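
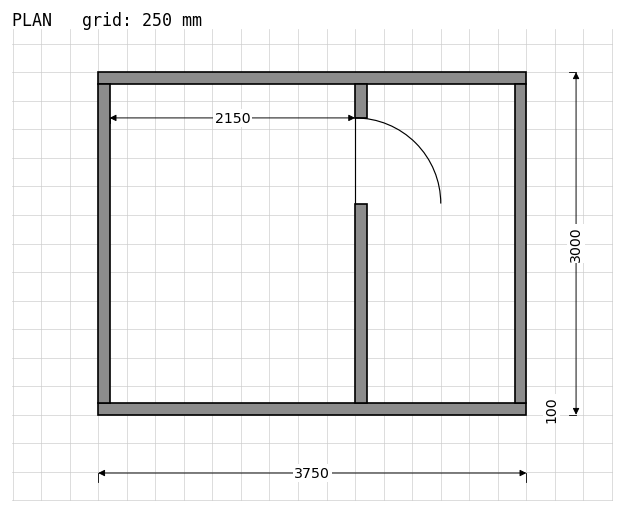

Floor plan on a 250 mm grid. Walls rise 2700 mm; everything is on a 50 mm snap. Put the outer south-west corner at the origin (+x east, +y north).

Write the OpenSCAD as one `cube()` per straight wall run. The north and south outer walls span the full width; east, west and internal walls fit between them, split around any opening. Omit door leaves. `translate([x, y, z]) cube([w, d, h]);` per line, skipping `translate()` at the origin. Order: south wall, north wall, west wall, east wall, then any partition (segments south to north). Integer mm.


cube([3750, 100, 2700]);
translate([0, 2900, 0]) cube([3750, 100, 2700]);
translate([0, 100, 0]) cube([100, 2800, 2700]);
translate([3650, 100, 0]) cube([100, 2800, 2700]);
translate([2250, 100, 0]) cube([100, 1750, 2700]);
translate([2250, 2600, 0]) cube([100, 300, 2700]);


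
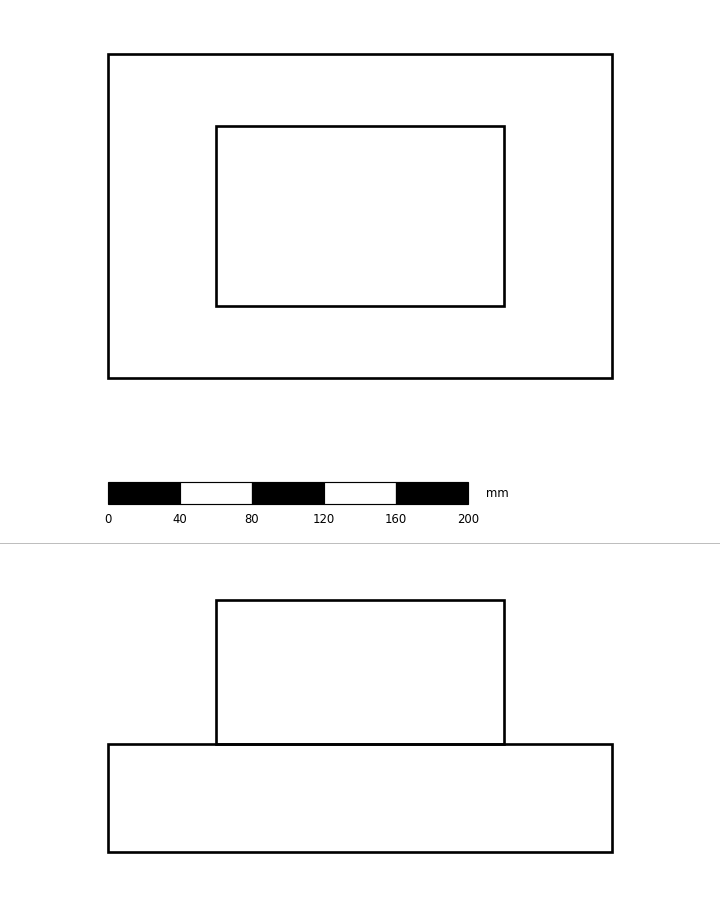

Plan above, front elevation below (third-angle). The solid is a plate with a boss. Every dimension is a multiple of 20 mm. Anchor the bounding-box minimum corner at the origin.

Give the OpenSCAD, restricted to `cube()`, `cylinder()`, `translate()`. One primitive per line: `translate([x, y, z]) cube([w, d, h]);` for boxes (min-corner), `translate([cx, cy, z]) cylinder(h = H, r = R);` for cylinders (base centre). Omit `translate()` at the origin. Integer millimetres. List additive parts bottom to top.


cube([280, 180, 60]);
translate([60, 40, 60]) cube([160, 100, 80]);


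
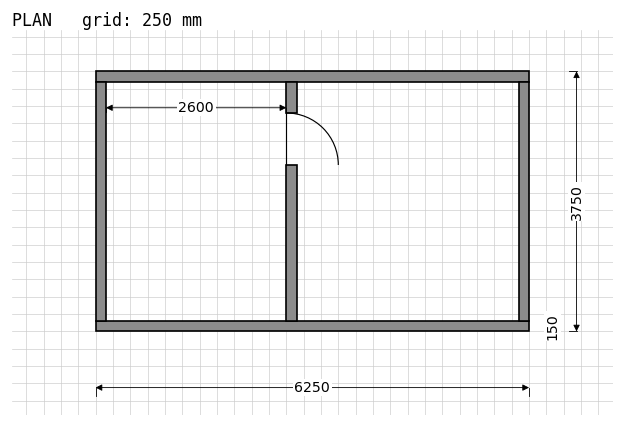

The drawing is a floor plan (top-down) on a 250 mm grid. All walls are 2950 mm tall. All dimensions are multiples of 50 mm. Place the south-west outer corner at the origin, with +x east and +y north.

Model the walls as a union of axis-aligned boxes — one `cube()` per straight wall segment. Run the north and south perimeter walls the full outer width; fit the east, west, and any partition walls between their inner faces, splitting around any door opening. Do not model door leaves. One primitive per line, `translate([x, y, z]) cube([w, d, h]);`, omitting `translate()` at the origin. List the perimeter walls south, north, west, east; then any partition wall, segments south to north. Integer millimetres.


cube([6250, 150, 2950]);
translate([0, 3600, 0]) cube([6250, 150, 2950]);
translate([0, 150, 0]) cube([150, 3450, 2950]);
translate([6100, 150, 0]) cube([150, 3450, 2950]);
translate([2750, 150, 0]) cube([150, 2250, 2950]);
translate([2750, 3150, 0]) cube([150, 450, 2950]);


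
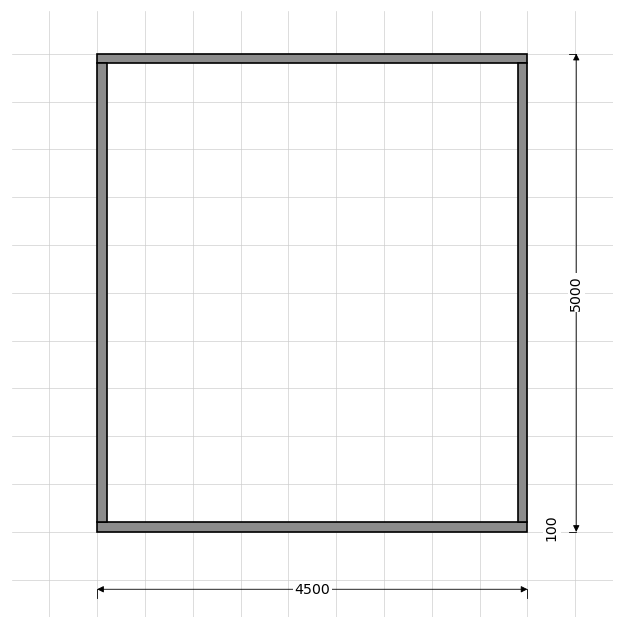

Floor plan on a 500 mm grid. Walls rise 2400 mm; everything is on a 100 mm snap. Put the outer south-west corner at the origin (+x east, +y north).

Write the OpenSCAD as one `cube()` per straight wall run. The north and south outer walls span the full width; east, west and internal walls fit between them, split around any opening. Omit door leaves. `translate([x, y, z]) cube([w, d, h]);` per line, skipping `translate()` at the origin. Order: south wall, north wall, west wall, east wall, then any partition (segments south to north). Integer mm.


cube([4500, 100, 2400]);
translate([0, 4900, 0]) cube([4500, 100, 2400]);
translate([0, 100, 0]) cube([100, 4800, 2400]);
translate([4400, 100, 0]) cube([100, 4800, 2400]);


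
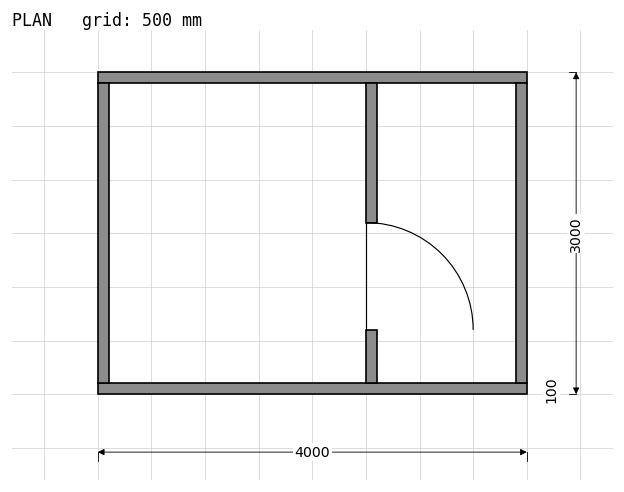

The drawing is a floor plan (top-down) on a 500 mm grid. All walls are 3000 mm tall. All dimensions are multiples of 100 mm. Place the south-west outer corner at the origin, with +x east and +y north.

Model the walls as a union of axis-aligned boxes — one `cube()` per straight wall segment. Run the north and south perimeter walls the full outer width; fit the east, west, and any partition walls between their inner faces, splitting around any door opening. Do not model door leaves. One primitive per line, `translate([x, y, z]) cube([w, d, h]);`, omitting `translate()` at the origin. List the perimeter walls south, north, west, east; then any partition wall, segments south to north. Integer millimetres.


cube([4000, 100, 3000]);
translate([0, 2900, 0]) cube([4000, 100, 3000]);
translate([0, 100, 0]) cube([100, 2800, 3000]);
translate([3900, 100, 0]) cube([100, 2800, 3000]);
translate([2500, 100, 0]) cube([100, 500, 3000]);
translate([2500, 1600, 0]) cube([100, 1300, 3000]);


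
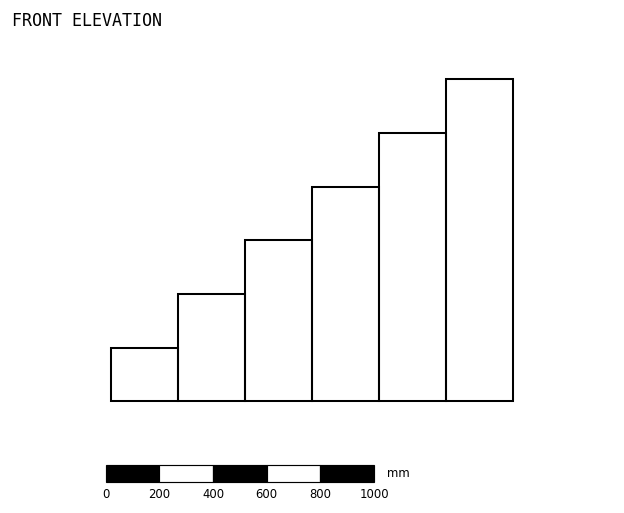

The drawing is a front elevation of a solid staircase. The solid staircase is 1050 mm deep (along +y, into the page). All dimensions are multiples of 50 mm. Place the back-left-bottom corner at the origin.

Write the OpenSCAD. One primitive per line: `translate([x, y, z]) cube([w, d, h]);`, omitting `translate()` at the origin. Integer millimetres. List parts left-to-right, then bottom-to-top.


cube([250, 1050, 200]);
translate([250, 0, 0]) cube([250, 1050, 400]);
translate([500, 0, 0]) cube([250, 1050, 600]);
translate([750, 0, 0]) cube([250, 1050, 800]);
translate([1000, 0, 0]) cube([250, 1050, 1000]);
translate([1250, 0, 0]) cube([250, 1050, 1200]);


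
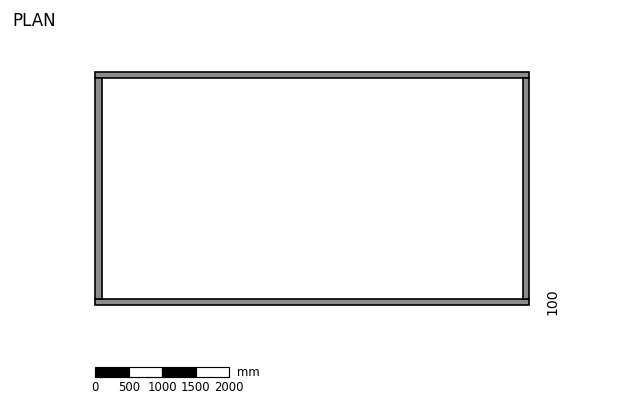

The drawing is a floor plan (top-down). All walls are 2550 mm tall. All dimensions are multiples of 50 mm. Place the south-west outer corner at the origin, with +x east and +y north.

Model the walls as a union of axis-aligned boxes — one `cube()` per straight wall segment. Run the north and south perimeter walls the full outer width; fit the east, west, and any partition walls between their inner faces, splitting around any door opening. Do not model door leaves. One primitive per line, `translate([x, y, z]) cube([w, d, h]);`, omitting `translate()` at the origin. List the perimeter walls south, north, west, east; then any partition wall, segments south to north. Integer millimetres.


cube([6500, 100, 2550]);
translate([0, 3400, 0]) cube([6500, 100, 2550]);
translate([0, 100, 0]) cube([100, 3300, 2550]);
translate([6400, 100, 0]) cube([100, 3300, 2550]);


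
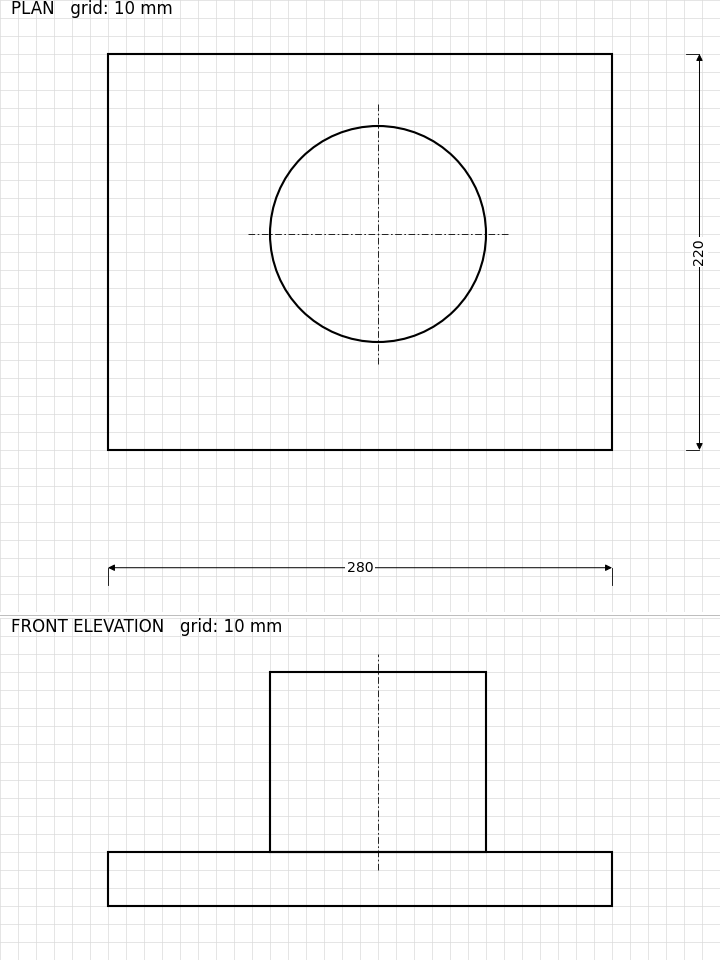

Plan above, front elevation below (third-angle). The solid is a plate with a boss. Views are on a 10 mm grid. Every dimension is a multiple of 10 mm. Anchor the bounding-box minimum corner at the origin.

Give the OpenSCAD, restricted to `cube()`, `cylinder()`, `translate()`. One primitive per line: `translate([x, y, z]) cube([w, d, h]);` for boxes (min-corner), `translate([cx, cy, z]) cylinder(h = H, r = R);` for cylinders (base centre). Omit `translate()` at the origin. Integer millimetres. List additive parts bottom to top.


cube([280, 220, 30]);
translate([150, 120, 30]) cylinder(h = 100, r = 60);


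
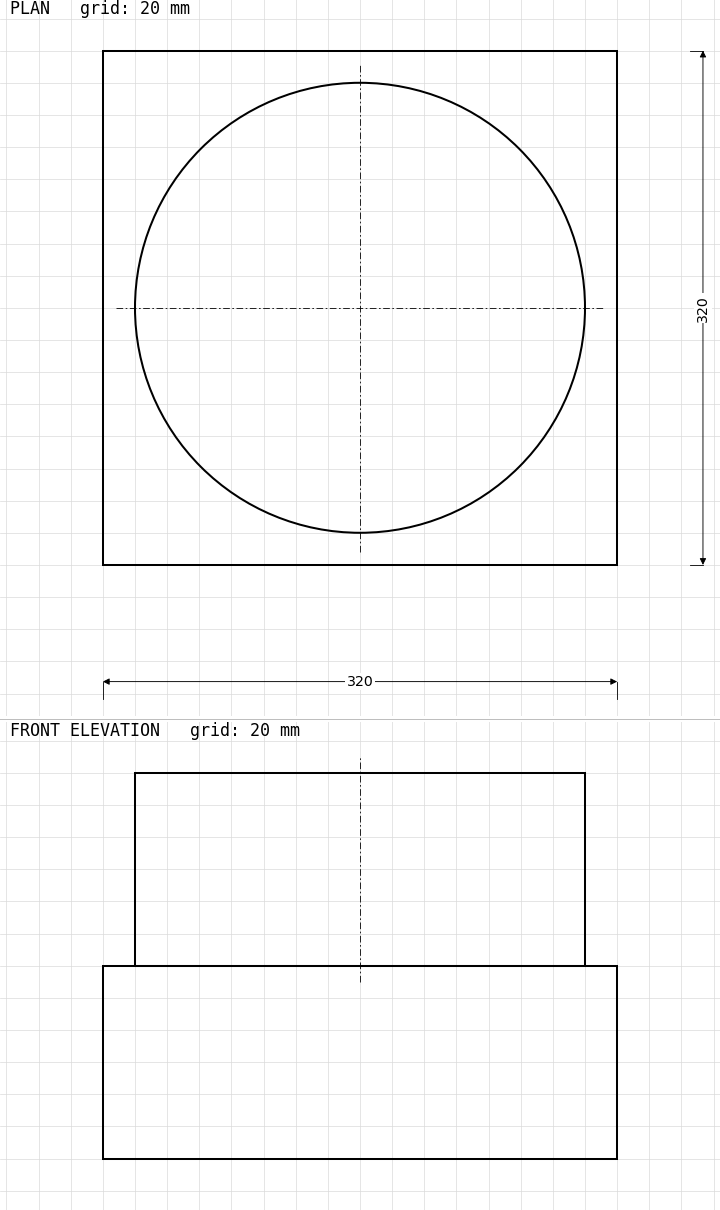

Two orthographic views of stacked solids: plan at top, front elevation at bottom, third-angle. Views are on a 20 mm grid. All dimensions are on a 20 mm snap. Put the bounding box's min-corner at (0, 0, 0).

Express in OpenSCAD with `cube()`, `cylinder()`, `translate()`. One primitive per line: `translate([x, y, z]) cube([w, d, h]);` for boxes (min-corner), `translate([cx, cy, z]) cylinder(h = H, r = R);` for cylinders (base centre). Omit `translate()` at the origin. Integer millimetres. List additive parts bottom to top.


cube([320, 320, 120]);
translate([160, 160, 120]) cylinder(h = 120, r = 140);


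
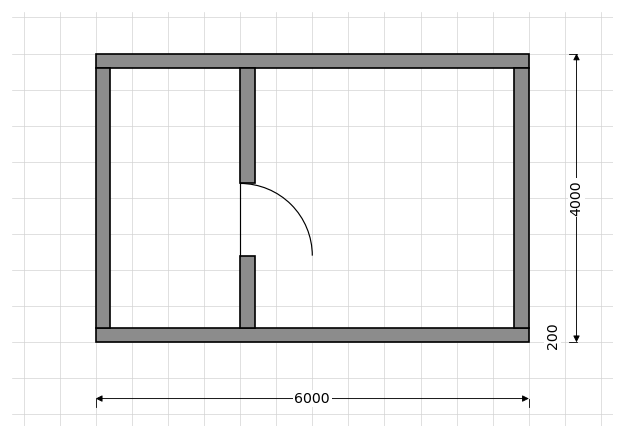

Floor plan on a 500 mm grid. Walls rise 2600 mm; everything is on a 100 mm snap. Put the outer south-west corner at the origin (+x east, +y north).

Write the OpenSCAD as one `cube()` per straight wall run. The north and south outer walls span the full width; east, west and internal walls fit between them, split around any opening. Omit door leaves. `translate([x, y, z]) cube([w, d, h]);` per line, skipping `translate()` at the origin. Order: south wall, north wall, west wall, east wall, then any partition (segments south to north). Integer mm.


cube([6000, 200, 2600]);
translate([0, 3800, 0]) cube([6000, 200, 2600]);
translate([0, 200, 0]) cube([200, 3600, 2600]);
translate([5800, 200, 0]) cube([200, 3600, 2600]);
translate([2000, 200, 0]) cube([200, 1000, 2600]);
translate([2000, 2200, 0]) cube([200, 1600, 2600]);


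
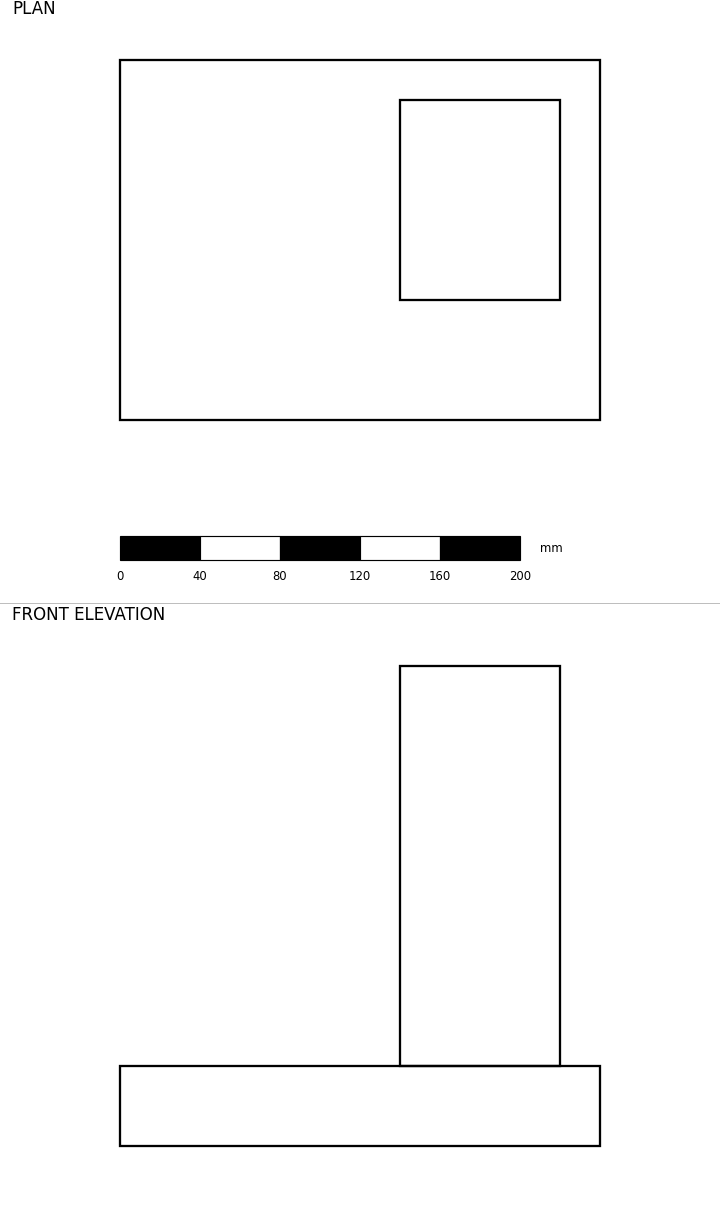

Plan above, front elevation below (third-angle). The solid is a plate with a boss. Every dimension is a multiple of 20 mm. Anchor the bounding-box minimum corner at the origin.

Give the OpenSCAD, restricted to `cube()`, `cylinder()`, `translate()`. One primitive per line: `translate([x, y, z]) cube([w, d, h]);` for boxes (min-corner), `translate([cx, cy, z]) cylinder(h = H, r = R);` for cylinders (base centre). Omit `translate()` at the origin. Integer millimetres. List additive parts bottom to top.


cube([240, 180, 40]);
translate([140, 60, 40]) cube([80, 100, 200]);


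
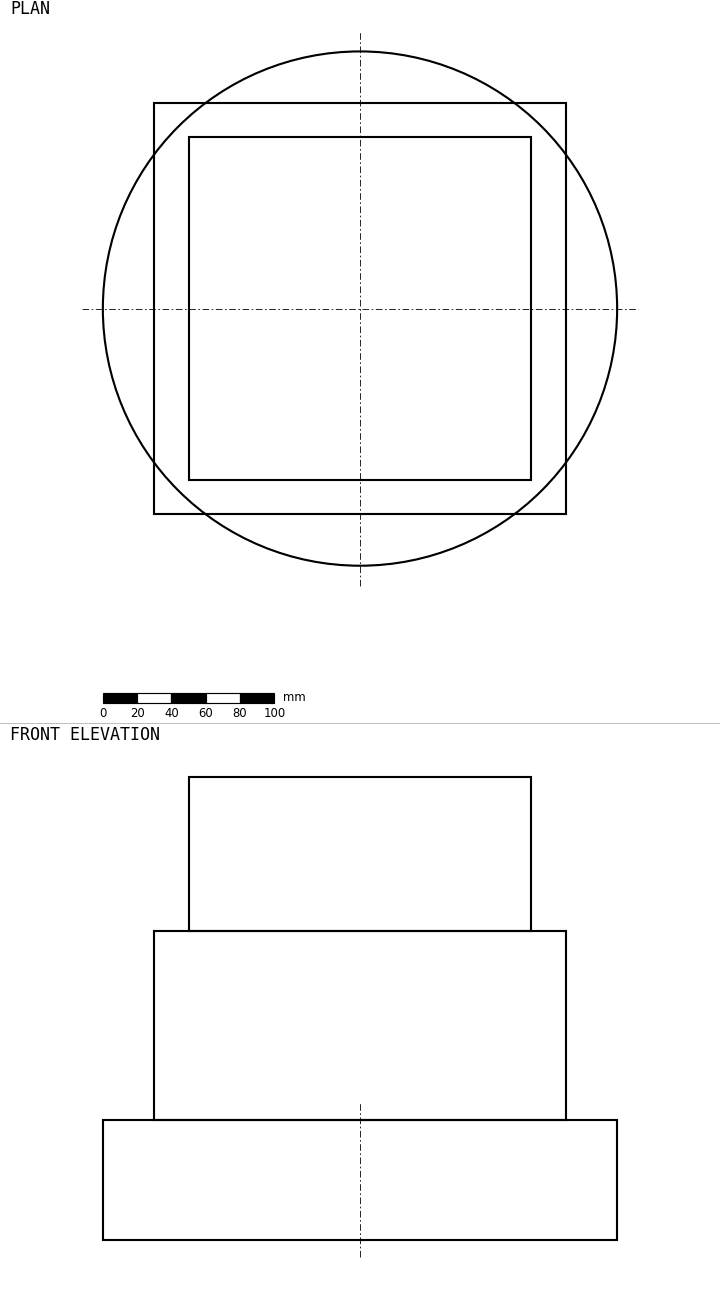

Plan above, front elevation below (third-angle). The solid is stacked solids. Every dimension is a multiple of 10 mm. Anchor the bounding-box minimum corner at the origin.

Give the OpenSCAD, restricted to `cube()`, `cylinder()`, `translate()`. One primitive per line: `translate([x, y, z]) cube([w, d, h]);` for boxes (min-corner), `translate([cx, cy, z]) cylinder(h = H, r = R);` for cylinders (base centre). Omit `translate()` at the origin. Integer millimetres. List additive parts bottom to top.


translate([150, 150, 0]) cylinder(h = 70, r = 150);
translate([30, 30, 70]) cube([240, 240, 110]);
translate([50, 50, 180]) cube([200, 200, 90]);


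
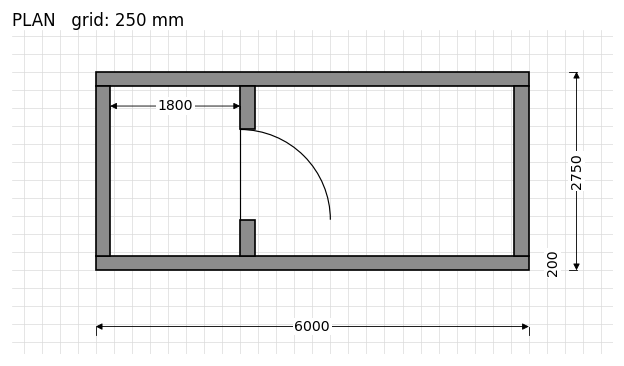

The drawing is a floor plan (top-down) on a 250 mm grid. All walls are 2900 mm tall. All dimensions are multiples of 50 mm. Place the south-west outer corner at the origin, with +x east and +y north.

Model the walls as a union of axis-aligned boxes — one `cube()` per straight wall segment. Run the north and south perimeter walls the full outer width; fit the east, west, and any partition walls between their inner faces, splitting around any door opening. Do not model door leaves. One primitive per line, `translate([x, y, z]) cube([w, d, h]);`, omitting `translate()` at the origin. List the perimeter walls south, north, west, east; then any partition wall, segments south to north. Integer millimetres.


cube([6000, 200, 2900]);
translate([0, 2550, 0]) cube([6000, 200, 2900]);
translate([0, 200, 0]) cube([200, 2350, 2900]);
translate([5800, 200, 0]) cube([200, 2350, 2900]);
translate([2000, 200, 0]) cube([200, 500, 2900]);
translate([2000, 1950, 0]) cube([200, 600, 2900]);


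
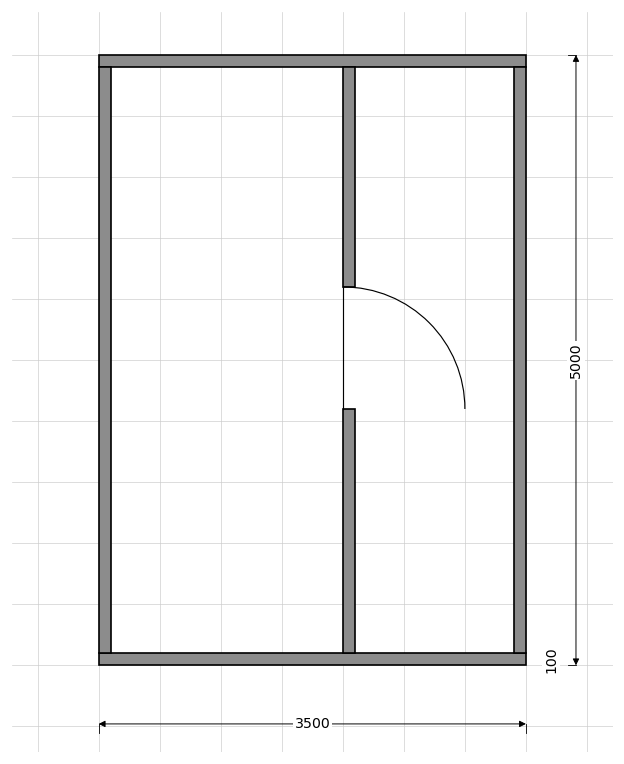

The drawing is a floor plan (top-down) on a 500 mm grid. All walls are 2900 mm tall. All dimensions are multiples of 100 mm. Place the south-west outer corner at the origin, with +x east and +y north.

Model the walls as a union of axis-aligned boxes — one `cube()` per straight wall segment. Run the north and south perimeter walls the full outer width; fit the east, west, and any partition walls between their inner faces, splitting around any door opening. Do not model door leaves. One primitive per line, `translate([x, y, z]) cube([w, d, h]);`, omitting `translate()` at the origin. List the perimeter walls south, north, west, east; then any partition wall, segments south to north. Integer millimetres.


cube([3500, 100, 2900]);
translate([0, 4900, 0]) cube([3500, 100, 2900]);
translate([0, 100, 0]) cube([100, 4800, 2900]);
translate([3400, 100, 0]) cube([100, 4800, 2900]);
translate([2000, 100, 0]) cube([100, 2000, 2900]);
translate([2000, 3100, 0]) cube([100, 1800, 2900]);


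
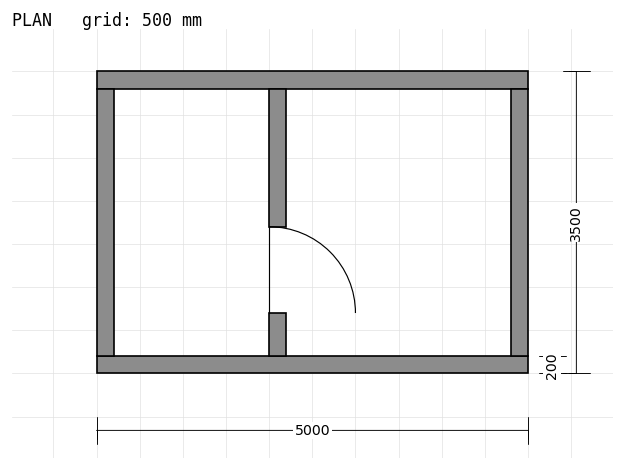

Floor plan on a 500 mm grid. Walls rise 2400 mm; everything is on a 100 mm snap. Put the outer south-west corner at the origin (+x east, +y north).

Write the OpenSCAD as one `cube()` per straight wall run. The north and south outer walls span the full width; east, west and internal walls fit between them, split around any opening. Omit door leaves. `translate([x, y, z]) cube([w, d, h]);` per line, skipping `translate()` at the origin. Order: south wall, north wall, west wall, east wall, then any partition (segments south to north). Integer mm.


cube([5000, 200, 2400]);
translate([0, 3300, 0]) cube([5000, 200, 2400]);
translate([0, 200, 0]) cube([200, 3100, 2400]);
translate([4800, 200, 0]) cube([200, 3100, 2400]);
translate([2000, 200, 0]) cube([200, 500, 2400]);
translate([2000, 1700, 0]) cube([200, 1600, 2400]);


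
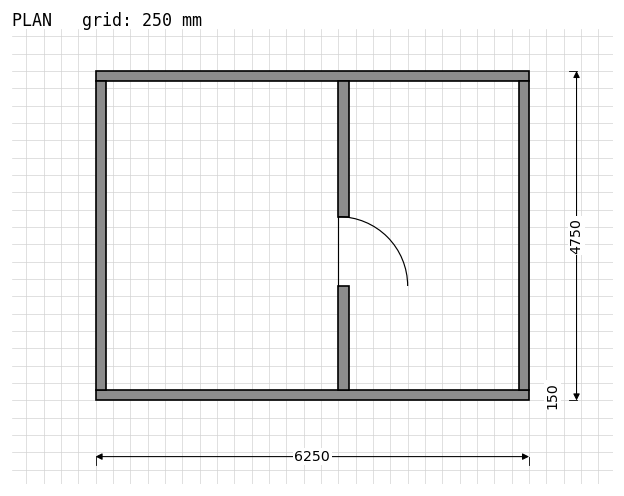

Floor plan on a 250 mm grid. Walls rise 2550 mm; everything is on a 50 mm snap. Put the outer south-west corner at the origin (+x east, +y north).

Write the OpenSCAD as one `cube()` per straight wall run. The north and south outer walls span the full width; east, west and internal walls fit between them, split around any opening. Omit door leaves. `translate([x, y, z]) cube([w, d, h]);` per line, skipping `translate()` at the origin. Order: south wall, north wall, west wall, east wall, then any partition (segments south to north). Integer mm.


cube([6250, 150, 2550]);
translate([0, 4600, 0]) cube([6250, 150, 2550]);
translate([0, 150, 0]) cube([150, 4450, 2550]);
translate([6100, 150, 0]) cube([150, 4450, 2550]);
translate([3500, 150, 0]) cube([150, 1500, 2550]);
translate([3500, 2650, 0]) cube([150, 1950, 2550]);


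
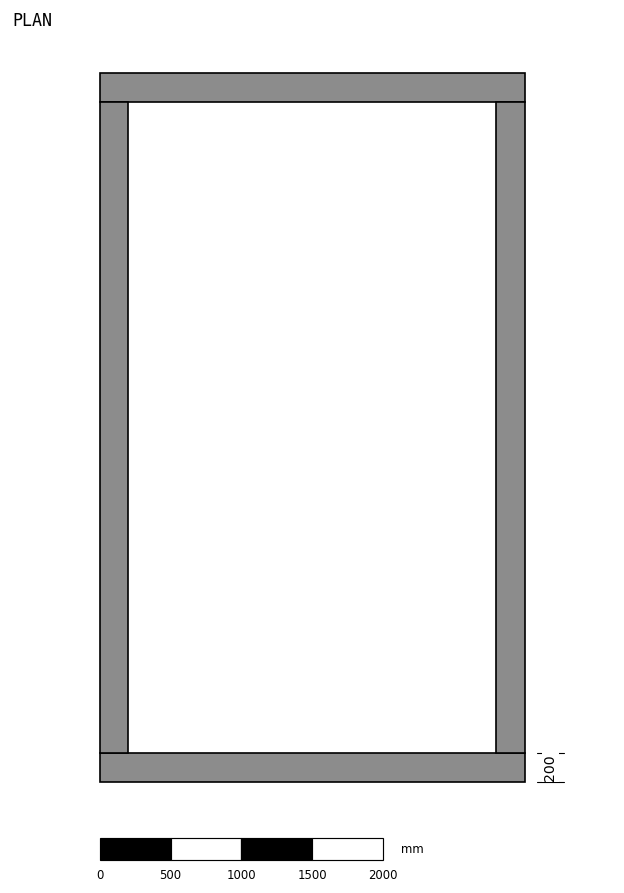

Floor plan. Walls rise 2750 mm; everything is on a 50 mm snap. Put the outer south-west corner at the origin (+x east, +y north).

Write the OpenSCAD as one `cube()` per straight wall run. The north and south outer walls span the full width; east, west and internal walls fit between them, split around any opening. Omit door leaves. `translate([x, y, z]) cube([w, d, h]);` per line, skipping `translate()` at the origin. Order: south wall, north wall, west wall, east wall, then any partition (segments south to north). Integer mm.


cube([3000, 200, 2750]);
translate([0, 4800, 0]) cube([3000, 200, 2750]);
translate([0, 200, 0]) cube([200, 4600, 2750]);
translate([2800, 200, 0]) cube([200, 4600, 2750]);


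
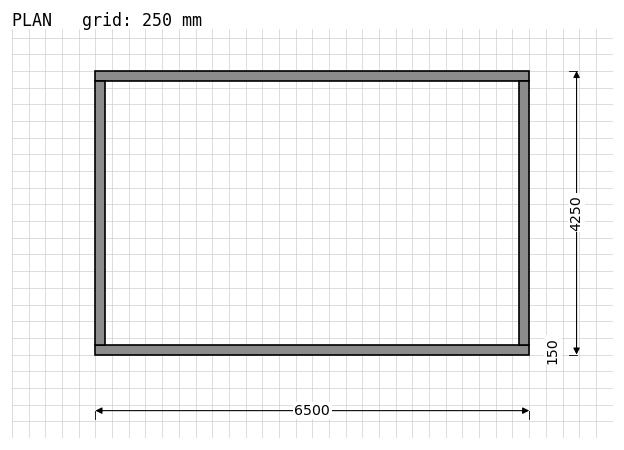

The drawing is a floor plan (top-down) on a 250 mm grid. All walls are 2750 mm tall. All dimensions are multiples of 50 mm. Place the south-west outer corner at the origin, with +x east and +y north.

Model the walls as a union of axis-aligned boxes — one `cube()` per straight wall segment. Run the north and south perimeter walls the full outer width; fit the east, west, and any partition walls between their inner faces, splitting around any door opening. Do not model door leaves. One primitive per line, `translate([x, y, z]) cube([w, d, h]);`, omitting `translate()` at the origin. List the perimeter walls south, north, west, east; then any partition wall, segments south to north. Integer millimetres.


cube([6500, 150, 2750]);
translate([0, 4100, 0]) cube([6500, 150, 2750]);
translate([0, 150, 0]) cube([150, 3950, 2750]);
translate([6350, 150, 0]) cube([150, 3950, 2750]);


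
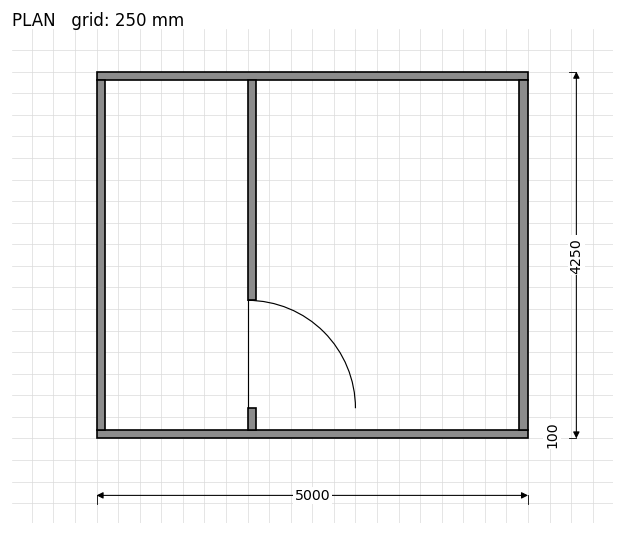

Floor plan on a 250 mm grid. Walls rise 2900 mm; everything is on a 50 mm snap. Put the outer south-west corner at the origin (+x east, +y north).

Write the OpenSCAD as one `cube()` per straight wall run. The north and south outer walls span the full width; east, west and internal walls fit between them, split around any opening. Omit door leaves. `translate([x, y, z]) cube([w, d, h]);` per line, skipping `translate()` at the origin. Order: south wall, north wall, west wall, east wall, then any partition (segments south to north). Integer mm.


cube([5000, 100, 2900]);
translate([0, 4150, 0]) cube([5000, 100, 2900]);
translate([0, 100, 0]) cube([100, 4050, 2900]);
translate([4900, 100, 0]) cube([100, 4050, 2900]);
translate([1750, 100, 0]) cube([100, 250, 2900]);
translate([1750, 1600, 0]) cube([100, 2550, 2900]);


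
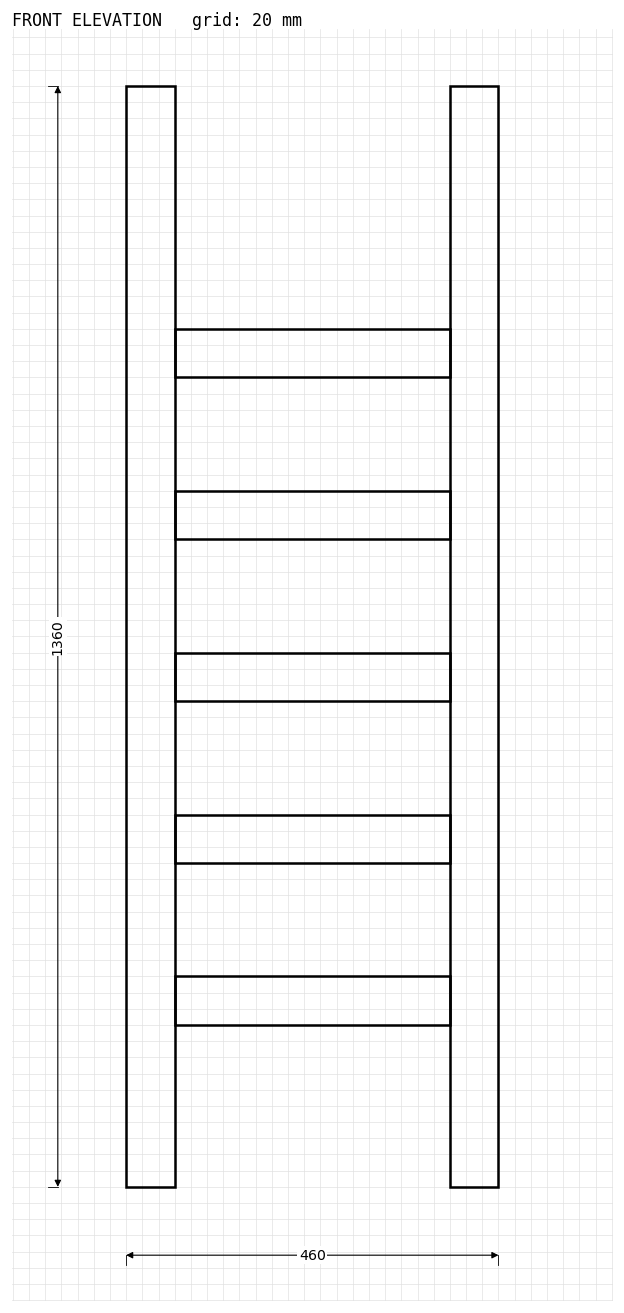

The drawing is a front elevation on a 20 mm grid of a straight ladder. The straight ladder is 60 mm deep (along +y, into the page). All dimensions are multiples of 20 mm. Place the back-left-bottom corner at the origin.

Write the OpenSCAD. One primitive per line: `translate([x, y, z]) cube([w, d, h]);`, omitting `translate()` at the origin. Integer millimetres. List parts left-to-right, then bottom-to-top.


cube([60, 60, 1360]);
translate([60, 0, 200]) cube([340, 60, 60]);
translate([60, 0, 400]) cube([340, 60, 60]);
translate([60, 0, 600]) cube([340, 60, 60]);
translate([60, 0, 800]) cube([340, 60, 60]);
translate([60, 0, 1000]) cube([340, 60, 60]);
translate([400, 0, 0]) cube([60, 60, 1360]);


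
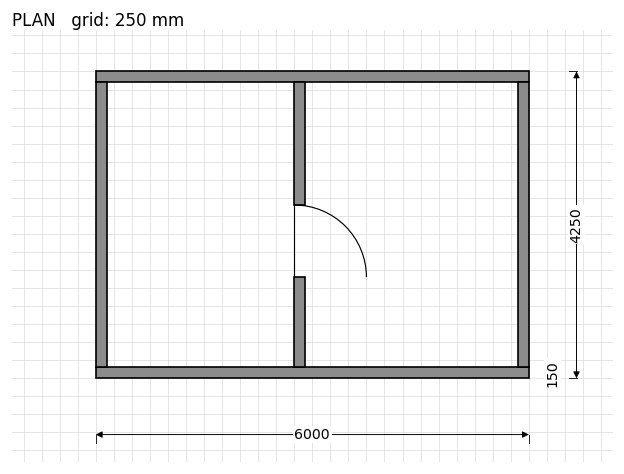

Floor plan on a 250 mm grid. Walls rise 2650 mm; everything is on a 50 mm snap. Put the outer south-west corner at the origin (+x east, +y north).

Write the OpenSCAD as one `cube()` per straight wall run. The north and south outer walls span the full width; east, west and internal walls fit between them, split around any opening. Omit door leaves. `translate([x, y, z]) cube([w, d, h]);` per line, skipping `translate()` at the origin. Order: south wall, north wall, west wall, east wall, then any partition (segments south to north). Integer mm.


cube([6000, 150, 2650]);
translate([0, 4100, 0]) cube([6000, 150, 2650]);
translate([0, 150, 0]) cube([150, 3950, 2650]);
translate([5850, 150, 0]) cube([150, 3950, 2650]);
translate([2750, 150, 0]) cube([150, 1250, 2650]);
translate([2750, 2400, 0]) cube([150, 1700, 2650]);


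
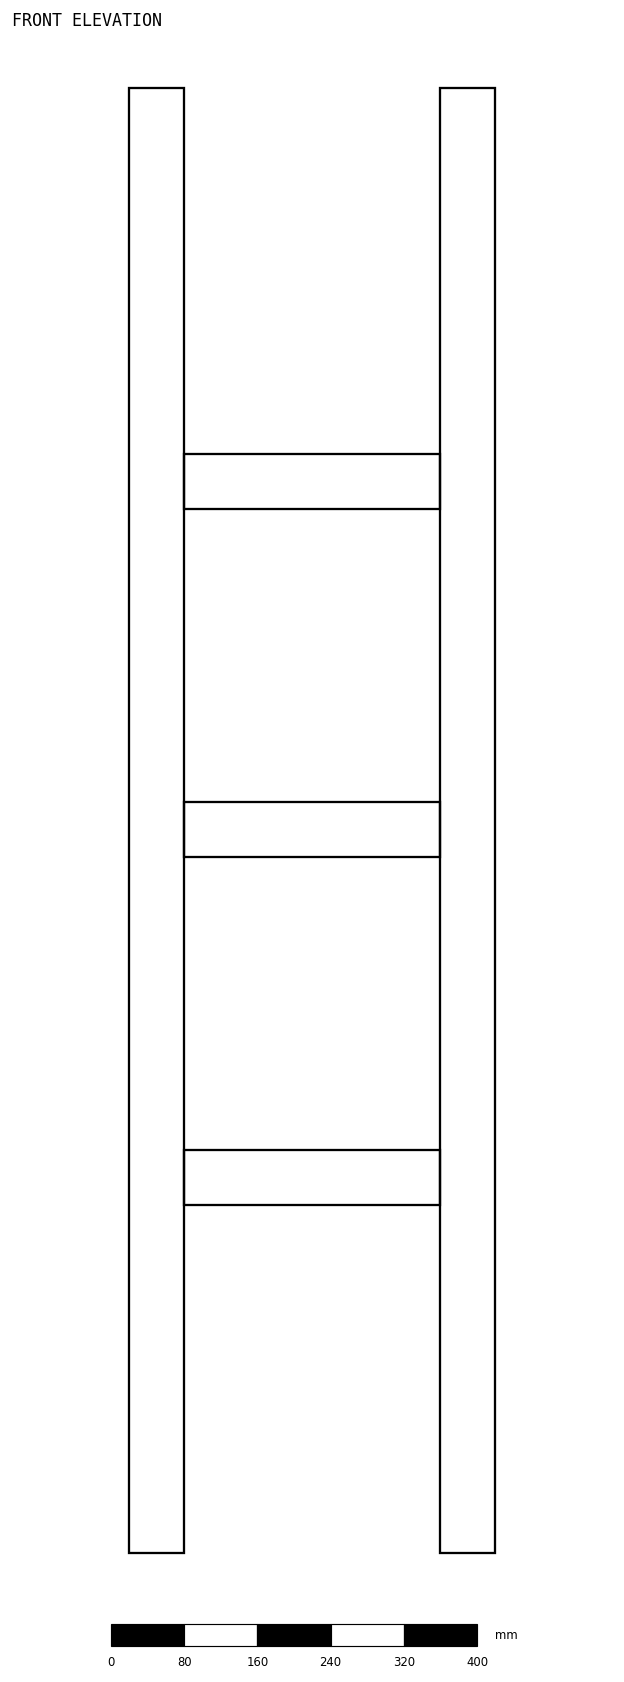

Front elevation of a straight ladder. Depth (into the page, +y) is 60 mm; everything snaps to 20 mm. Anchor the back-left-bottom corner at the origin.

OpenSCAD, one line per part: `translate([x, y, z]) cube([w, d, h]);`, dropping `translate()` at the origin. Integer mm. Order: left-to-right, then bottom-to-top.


cube([60, 60, 1600]);
translate([60, 0, 380]) cube([280, 60, 60]);
translate([60, 0, 760]) cube([280, 60, 60]);
translate([60, 0, 1140]) cube([280, 60, 60]);
translate([340, 0, 0]) cube([60, 60, 1600]);


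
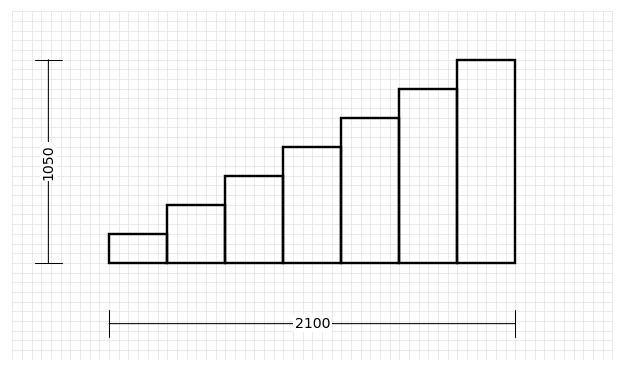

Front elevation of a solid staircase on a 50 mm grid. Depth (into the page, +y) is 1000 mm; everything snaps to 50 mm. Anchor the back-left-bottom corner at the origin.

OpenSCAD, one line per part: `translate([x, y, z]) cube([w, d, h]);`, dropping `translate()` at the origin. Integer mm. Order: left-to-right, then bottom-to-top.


cube([300, 1000, 150]);
translate([300, 0, 0]) cube([300, 1000, 300]);
translate([600, 0, 0]) cube([300, 1000, 450]);
translate([900, 0, 0]) cube([300, 1000, 600]);
translate([1200, 0, 0]) cube([300, 1000, 750]);
translate([1500, 0, 0]) cube([300, 1000, 900]);
translate([1800, 0, 0]) cube([300, 1000, 1050]);


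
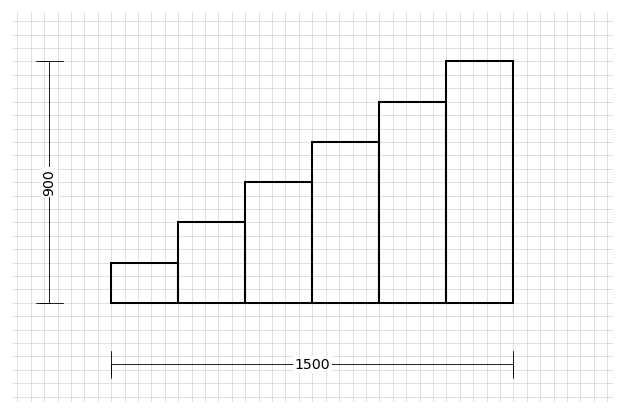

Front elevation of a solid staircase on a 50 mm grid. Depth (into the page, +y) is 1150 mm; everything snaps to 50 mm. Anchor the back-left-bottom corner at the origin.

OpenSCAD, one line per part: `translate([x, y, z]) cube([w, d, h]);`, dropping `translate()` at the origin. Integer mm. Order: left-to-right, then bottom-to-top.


cube([250, 1150, 150]);
translate([250, 0, 0]) cube([250, 1150, 300]);
translate([500, 0, 0]) cube([250, 1150, 450]);
translate([750, 0, 0]) cube([250, 1150, 600]);
translate([1000, 0, 0]) cube([250, 1150, 750]);
translate([1250, 0, 0]) cube([250, 1150, 900]);


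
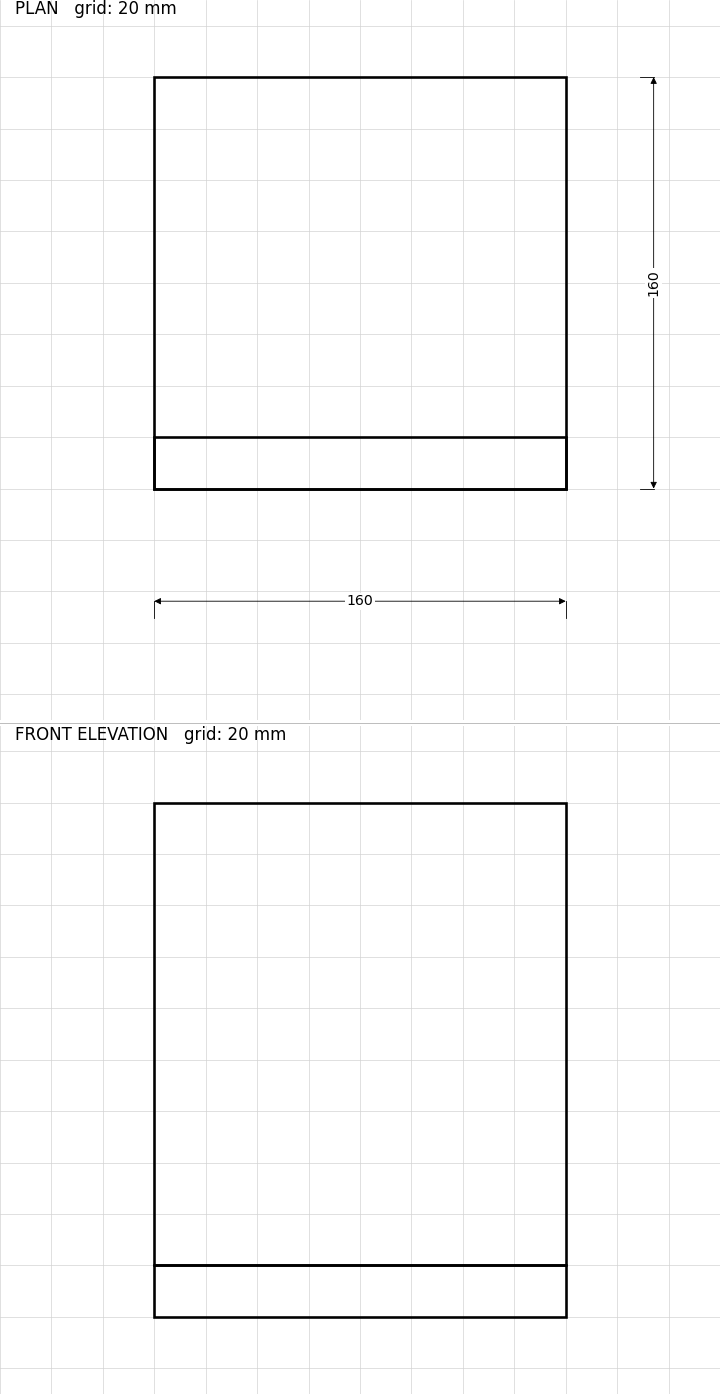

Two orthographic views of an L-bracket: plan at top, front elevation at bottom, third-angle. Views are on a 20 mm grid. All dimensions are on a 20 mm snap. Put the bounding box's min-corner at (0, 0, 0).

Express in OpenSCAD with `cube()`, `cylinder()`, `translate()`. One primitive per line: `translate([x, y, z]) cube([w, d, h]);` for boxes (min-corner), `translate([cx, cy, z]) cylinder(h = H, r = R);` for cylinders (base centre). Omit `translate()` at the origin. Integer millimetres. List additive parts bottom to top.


cube([160, 160, 20]);
translate([0, 0, 20]) cube([160, 20, 180]);


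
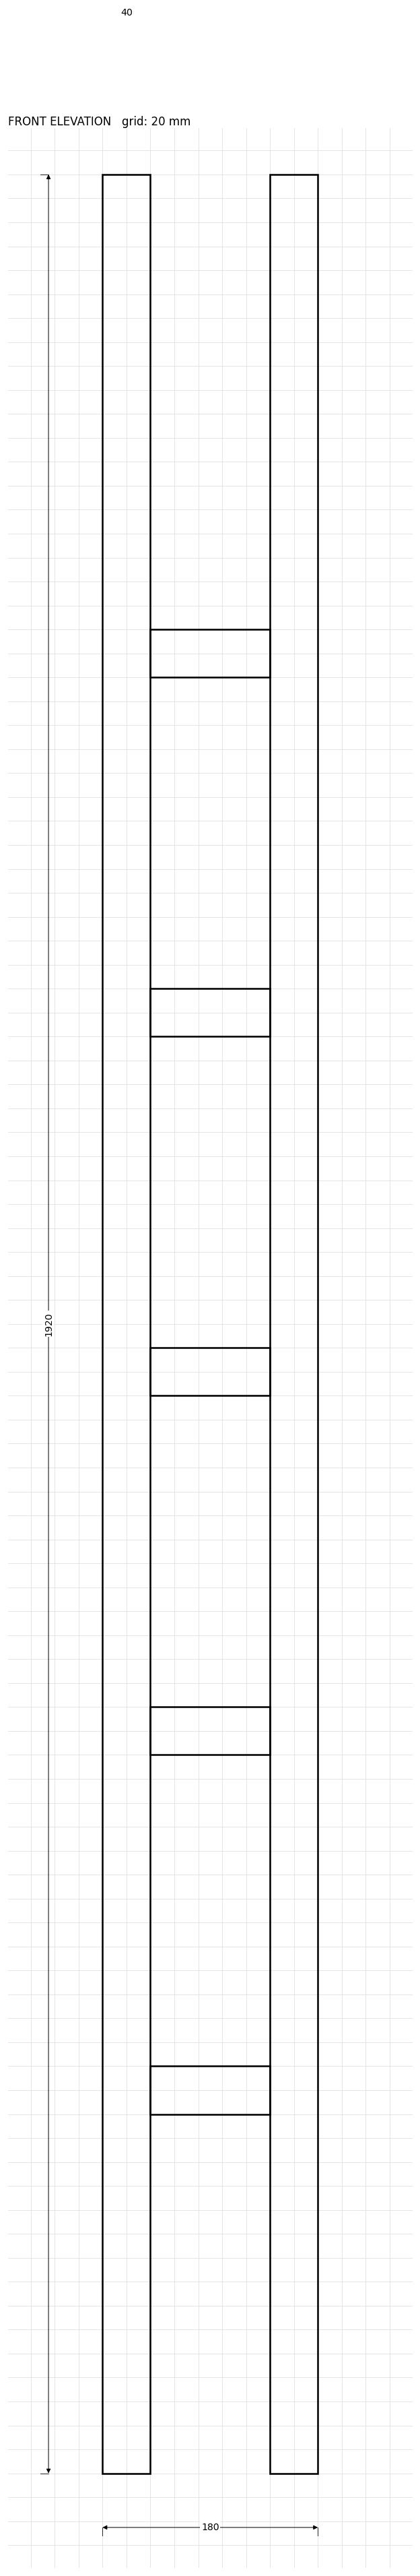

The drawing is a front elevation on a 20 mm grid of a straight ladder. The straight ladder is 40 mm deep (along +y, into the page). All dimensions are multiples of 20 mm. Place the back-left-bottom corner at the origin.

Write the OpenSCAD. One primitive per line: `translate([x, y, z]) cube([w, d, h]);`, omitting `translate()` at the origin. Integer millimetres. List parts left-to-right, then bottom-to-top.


cube([40, 40, 1920]);
translate([40, 0, 300]) cube([100, 40, 40]);
translate([40, 0, 600]) cube([100, 40, 40]);
translate([40, 0, 900]) cube([100, 40, 40]);
translate([40, 0, 1200]) cube([100, 40, 40]);
translate([40, 0, 1500]) cube([100, 40, 40]);
translate([140, 0, 0]) cube([40, 40, 1920]);


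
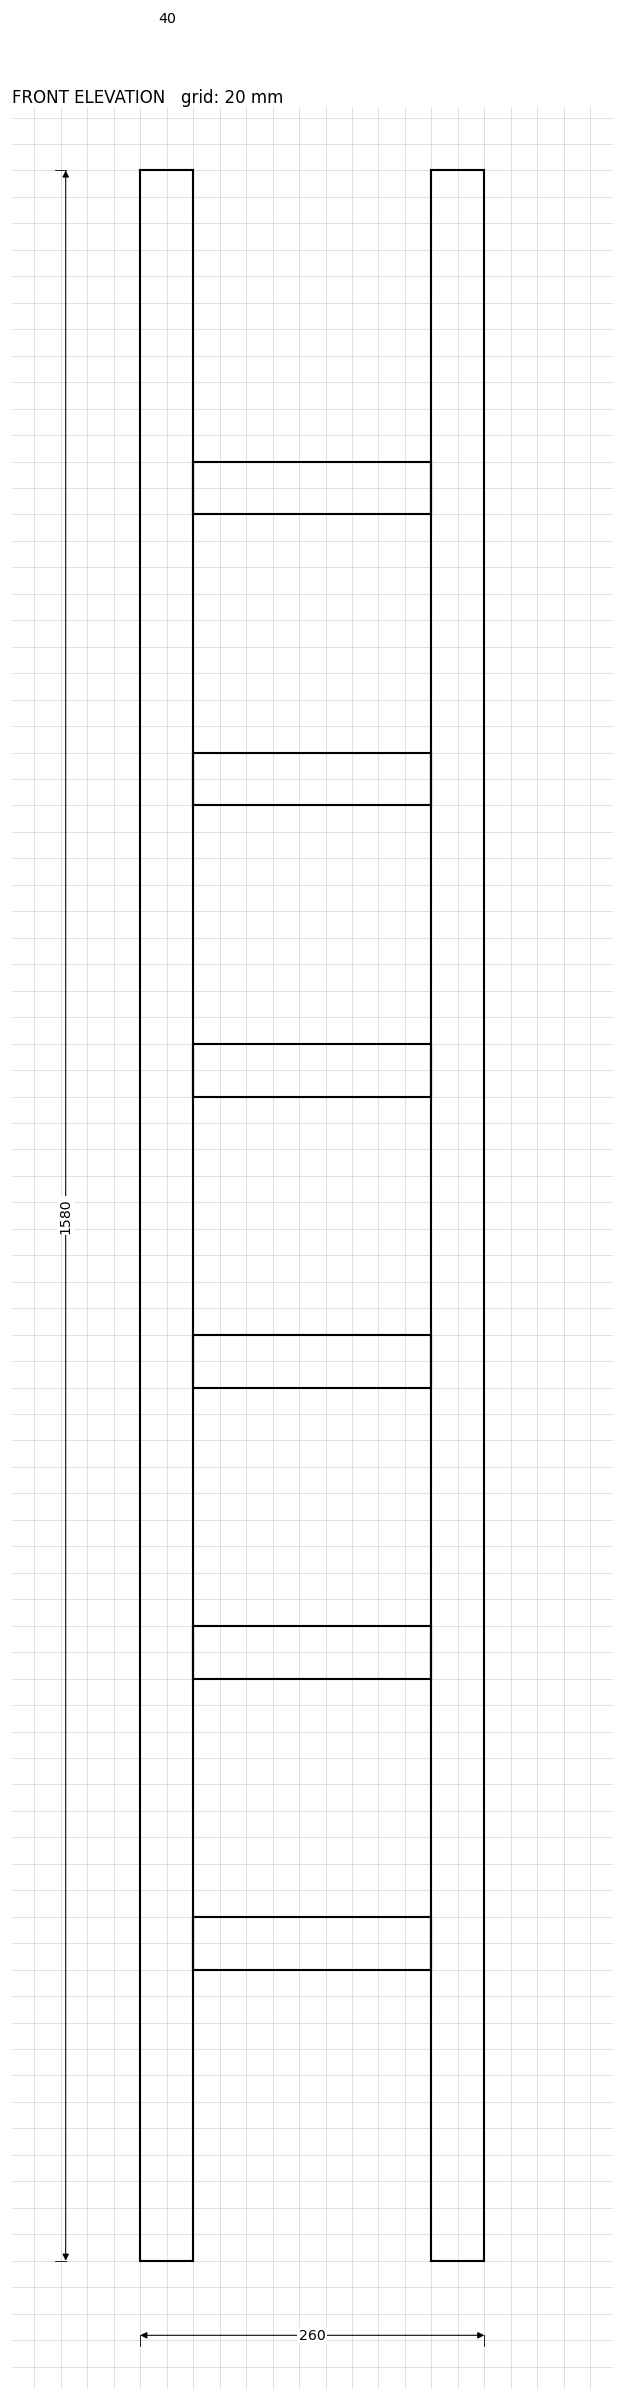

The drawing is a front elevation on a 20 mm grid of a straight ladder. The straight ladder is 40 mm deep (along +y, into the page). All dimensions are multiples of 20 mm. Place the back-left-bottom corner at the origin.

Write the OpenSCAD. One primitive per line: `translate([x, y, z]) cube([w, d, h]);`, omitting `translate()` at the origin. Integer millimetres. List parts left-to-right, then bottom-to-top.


cube([40, 40, 1580]);
translate([40, 0, 220]) cube([180, 40, 40]);
translate([40, 0, 440]) cube([180, 40, 40]);
translate([40, 0, 660]) cube([180, 40, 40]);
translate([40, 0, 880]) cube([180, 40, 40]);
translate([40, 0, 1100]) cube([180, 40, 40]);
translate([40, 0, 1320]) cube([180, 40, 40]);
translate([220, 0, 0]) cube([40, 40, 1580]);


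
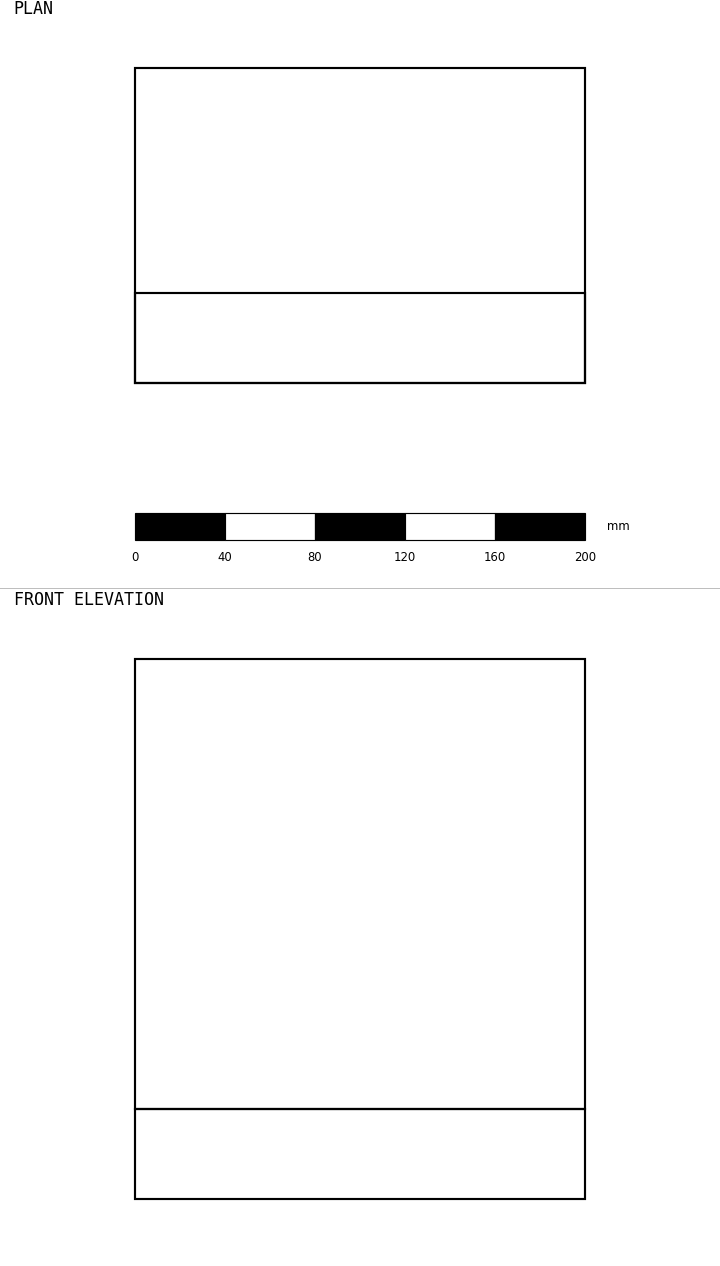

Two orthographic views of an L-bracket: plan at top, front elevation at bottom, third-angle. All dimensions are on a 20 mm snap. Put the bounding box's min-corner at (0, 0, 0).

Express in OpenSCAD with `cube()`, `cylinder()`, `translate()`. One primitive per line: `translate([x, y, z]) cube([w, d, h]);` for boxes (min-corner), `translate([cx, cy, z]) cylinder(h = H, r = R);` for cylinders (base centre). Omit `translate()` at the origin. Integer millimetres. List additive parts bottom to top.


cube([200, 140, 40]);
translate([0, 0, 40]) cube([200, 40, 200]);


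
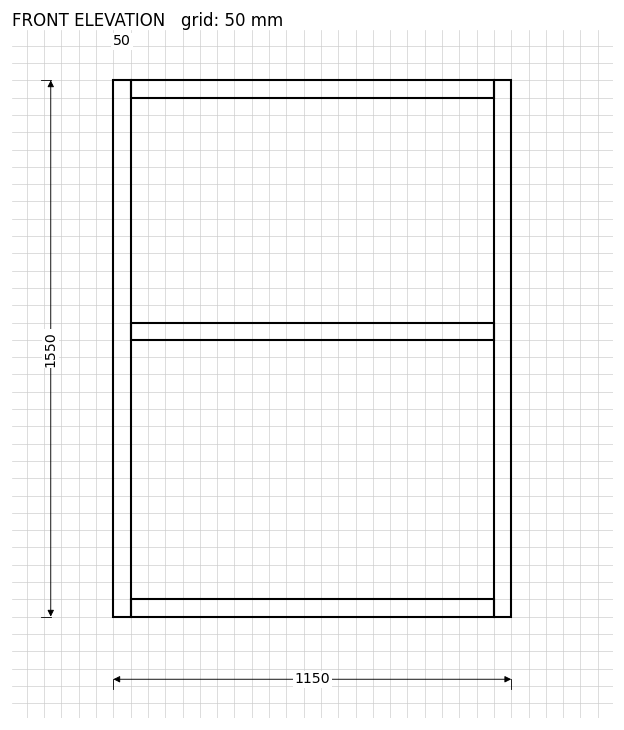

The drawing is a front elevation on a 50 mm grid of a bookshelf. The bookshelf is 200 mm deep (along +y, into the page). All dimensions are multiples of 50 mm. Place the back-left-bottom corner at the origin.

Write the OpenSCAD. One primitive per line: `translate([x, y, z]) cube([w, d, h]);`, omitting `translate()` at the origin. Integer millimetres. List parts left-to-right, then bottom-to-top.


cube([50, 200, 1550]);
translate([50, 0, 0]) cube([1050, 200, 50]);
translate([50, 0, 800]) cube([1050, 200, 50]);
translate([50, 0, 1500]) cube([1050, 200, 50]);
translate([1100, 0, 0]) cube([50, 200, 1550]);


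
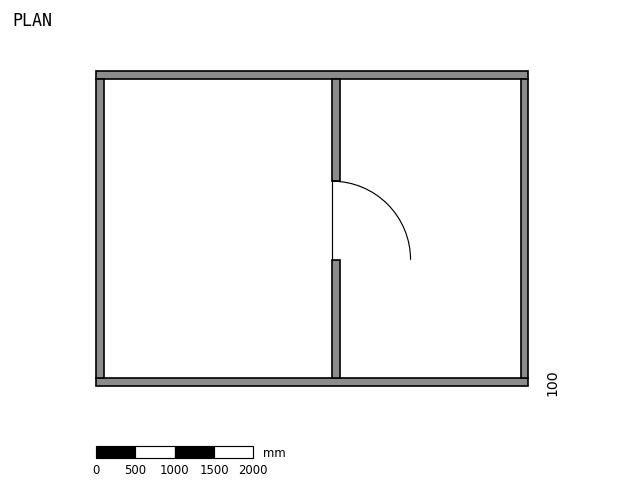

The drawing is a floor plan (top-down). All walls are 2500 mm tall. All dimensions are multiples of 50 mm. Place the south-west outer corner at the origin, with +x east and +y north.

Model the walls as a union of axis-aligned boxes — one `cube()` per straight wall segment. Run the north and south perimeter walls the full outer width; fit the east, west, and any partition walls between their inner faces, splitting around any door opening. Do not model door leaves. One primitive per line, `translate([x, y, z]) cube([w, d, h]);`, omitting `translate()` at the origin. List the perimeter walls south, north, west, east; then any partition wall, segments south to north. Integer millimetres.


cube([5500, 100, 2500]);
translate([0, 3900, 0]) cube([5500, 100, 2500]);
translate([0, 100, 0]) cube([100, 3800, 2500]);
translate([5400, 100, 0]) cube([100, 3800, 2500]);
translate([3000, 100, 0]) cube([100, 1500, 2500]);
translate([3000, 2600, 0]) cube([100, 1300, 2500]);


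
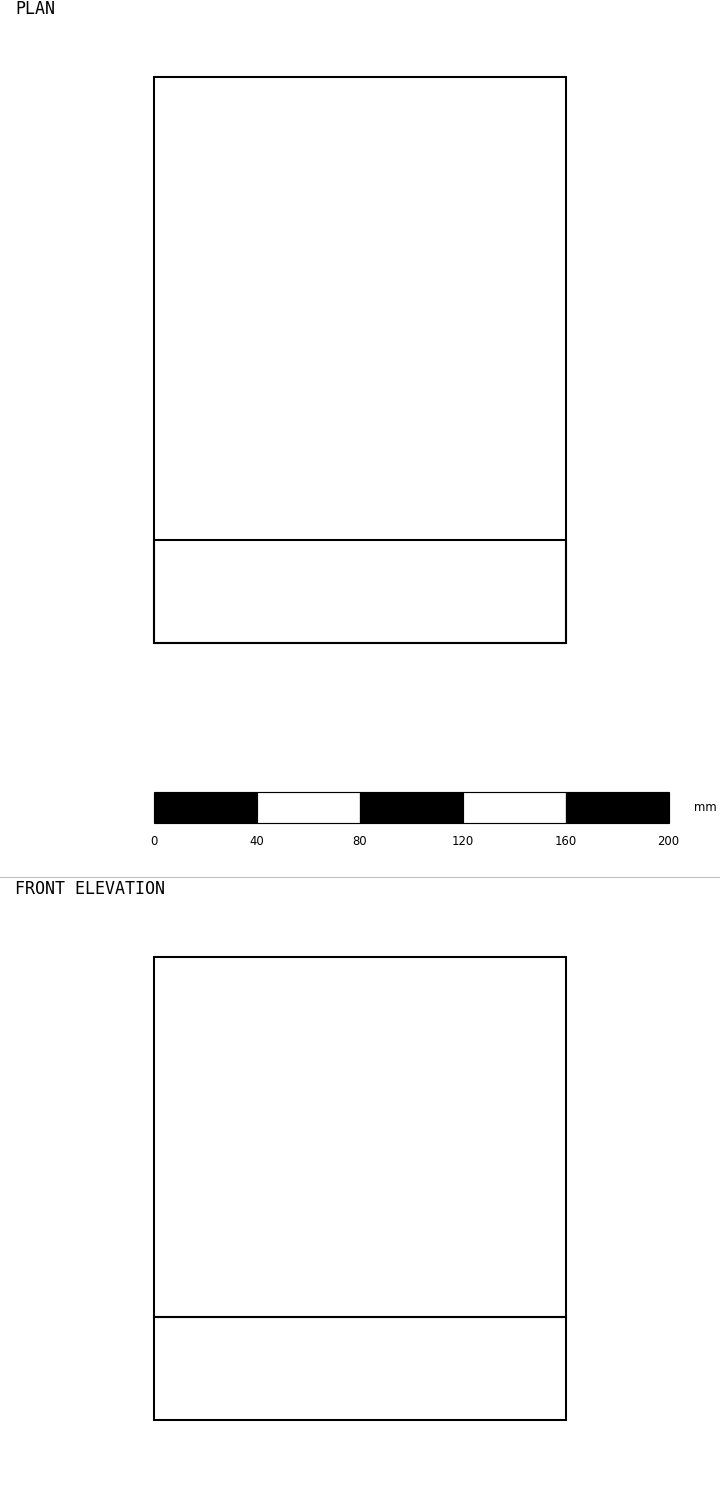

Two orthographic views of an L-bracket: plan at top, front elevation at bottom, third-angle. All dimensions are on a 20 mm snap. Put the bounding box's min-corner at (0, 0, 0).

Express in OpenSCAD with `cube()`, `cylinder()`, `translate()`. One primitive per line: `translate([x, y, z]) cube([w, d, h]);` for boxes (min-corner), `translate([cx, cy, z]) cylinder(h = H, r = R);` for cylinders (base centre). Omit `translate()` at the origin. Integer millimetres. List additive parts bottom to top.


cube([160, 220, 40]);
translate([0, 0, 40]) cube([160, 40, 140]);


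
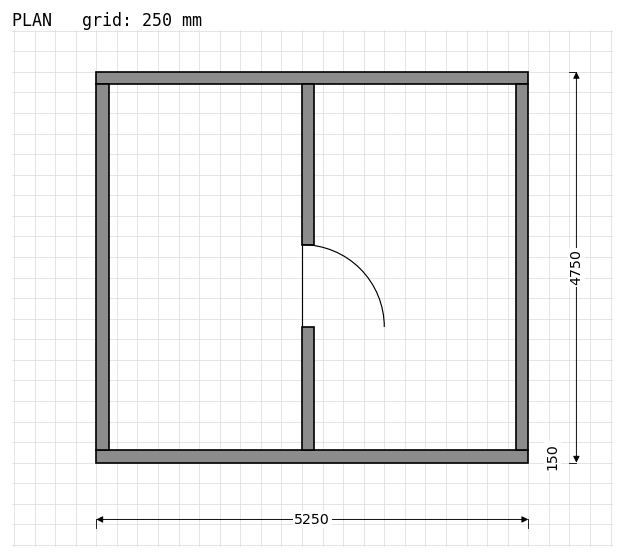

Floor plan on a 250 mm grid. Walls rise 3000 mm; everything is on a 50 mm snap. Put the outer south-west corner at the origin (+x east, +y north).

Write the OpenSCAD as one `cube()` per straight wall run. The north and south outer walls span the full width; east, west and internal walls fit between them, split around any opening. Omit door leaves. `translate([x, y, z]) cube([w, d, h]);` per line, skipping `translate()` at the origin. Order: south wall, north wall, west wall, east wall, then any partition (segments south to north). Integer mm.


cube([5250, 150, 3000]);
translate([0, 4600, 0]) cube([5250, 150, 3000]);
translate([0, 150, 0]) cube([150, 4450, 3000]);
translate([5100, 150, 0]) cube([150, 4450, 3000]);
translate([2500, 150, 0]) cube([150, 1500, 3000]);
translate([2500, 2650, 0]) cube([150, 1950, 3000]);


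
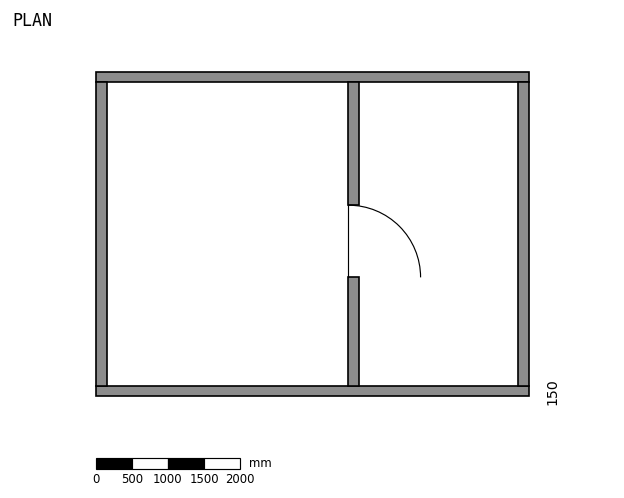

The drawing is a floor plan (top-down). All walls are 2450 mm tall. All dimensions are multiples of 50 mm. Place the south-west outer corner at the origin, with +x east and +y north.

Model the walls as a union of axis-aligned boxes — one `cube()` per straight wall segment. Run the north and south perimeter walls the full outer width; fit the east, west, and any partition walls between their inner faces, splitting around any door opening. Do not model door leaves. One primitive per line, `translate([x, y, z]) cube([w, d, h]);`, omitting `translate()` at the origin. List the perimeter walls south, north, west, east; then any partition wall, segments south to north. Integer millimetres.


cube([6000, 150, 2450]);
translate([0, 4350, 0]) cube([6000, 150, 2450]);
translate([0, 150, 0]) cube([150, 4200, 2450]);
translate([5850, 150, 0]) cube([150, 4200, 2450]);
translate([3500, 150, 0]) cube([150, 1500, 2450]);
translate([3500, 2650, 0]) cube([150, 1700, 2450]);


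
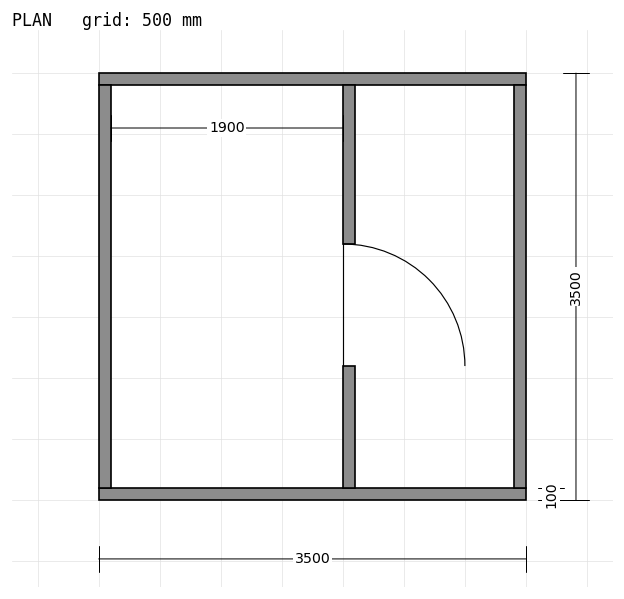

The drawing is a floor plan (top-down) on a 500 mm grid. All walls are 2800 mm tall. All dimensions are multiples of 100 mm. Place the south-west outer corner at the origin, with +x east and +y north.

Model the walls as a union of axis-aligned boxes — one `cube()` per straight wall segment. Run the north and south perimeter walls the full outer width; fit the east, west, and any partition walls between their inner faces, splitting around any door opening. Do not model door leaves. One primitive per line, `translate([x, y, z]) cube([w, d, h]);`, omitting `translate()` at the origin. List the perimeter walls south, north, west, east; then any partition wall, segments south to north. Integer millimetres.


cube([3500, 100, 2800]);
translate([0, 3400, 0]) cube([3500, 100, 2800]);
translate([0, 100, 0]) cube([100, 3300, 2800]);
translate([3400, 100, 0]) cube([100, 3300, 2800]);
translate([2000, 100, 0]) cube([100, 1000, 2800]);
translate([2000, 2100, 0]) cube([100, 1300, 2800]);


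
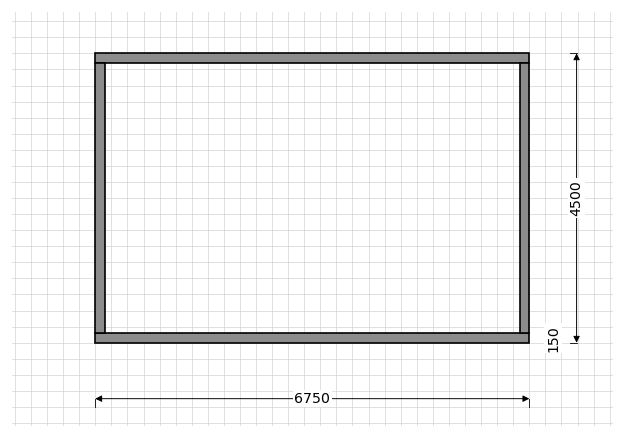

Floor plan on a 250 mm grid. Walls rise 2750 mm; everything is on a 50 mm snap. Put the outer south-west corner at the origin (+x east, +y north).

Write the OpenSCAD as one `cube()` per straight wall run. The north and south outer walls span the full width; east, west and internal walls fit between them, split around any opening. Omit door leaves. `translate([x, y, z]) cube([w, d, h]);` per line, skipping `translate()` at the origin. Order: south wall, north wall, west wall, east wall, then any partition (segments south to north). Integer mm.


cube([6750, 150, 2750]);
translate([0, 4350, 0]) cube([6750, 150, 2750]);
translate([0, 150, 0]) cube([150, 4200, 2750]);
translate([6600, 150, 0]) cube([150, 4200, 2750]);


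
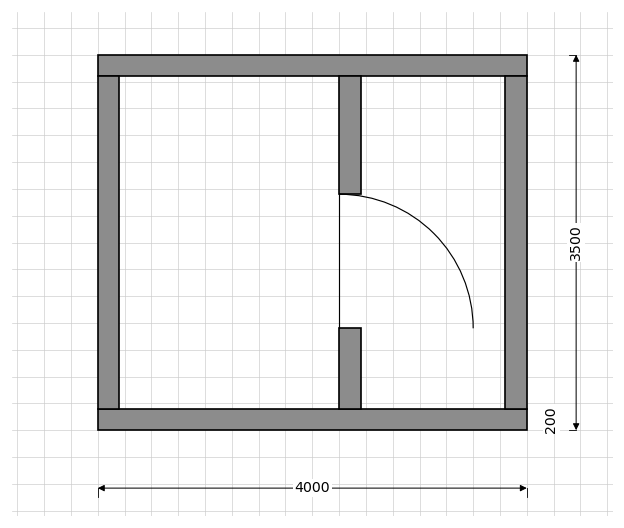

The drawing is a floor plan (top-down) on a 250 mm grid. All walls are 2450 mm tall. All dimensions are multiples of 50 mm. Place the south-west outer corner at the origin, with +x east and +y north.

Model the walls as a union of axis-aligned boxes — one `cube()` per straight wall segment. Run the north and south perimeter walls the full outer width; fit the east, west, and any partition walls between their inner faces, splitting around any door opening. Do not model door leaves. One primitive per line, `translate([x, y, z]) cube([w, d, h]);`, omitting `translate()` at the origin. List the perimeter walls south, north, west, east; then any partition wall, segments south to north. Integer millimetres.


cube([4000, 200, 2450]);
translate([0, 3300, 0]) cube([4000, 200, 2450]);
translate([0, 200, 0]) cube([200, 3100, 2450]);
translate([3800, 200, 0]) cube([200, 3100, 2450]);
translate([2250, 200, 0]) cube([200, 750, 2450]);
translate([2250, 2200, 0]) cube([200, 1100, 2450]);


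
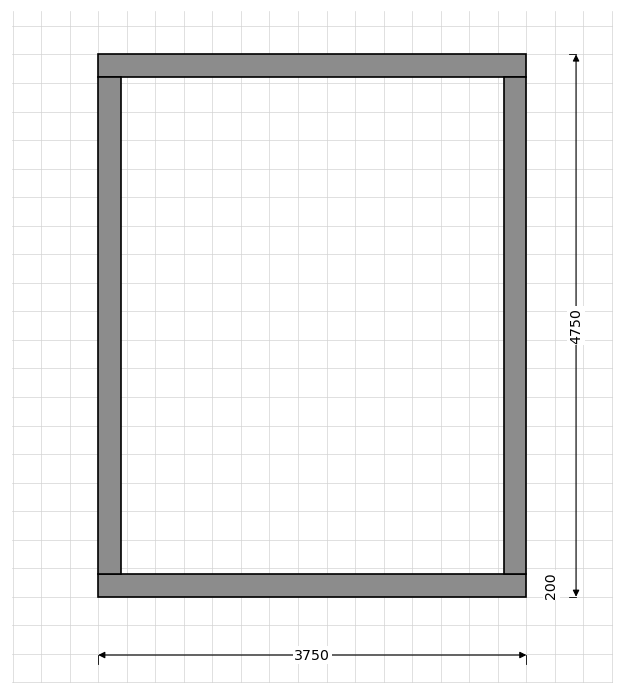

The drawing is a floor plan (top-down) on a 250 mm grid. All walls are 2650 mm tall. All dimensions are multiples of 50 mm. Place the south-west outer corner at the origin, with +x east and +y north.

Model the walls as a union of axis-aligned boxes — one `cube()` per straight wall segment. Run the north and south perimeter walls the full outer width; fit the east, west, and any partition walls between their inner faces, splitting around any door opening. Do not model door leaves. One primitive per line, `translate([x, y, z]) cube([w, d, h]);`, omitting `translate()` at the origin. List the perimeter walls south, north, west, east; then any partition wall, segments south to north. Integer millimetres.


cube([3750, 200, 2650]);
translate([0, 4550, 0]) cube([3750, 200, 2650]);
translate([0, 200, 0]) cube([200, 4350, 2650]);
translate([3550, 200, 0]) cube([200, 4350, 2650]);


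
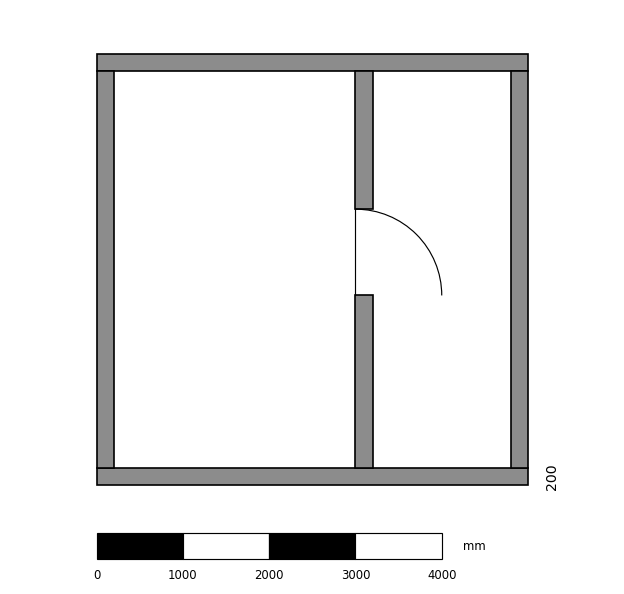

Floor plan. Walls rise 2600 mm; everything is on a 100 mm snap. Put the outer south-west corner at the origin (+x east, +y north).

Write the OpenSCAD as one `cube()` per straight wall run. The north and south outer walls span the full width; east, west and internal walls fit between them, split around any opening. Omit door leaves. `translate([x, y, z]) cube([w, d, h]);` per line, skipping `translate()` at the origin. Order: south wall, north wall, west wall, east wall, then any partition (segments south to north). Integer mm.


cube([5000, 200, 2600]);
translate([0, 4800, 0]) cube([5000, 200, 2600]);
translate([0, 200, 0]) cube([200, 4600, 2600]);
translate([4800, 200, 0]) cube([200, 4600, 2600]);
translate([3000, 200, 0]) cube([200, 2000, 2600]);
translate([3000, 3200, 0]) cube([200, 1600, 2600]);


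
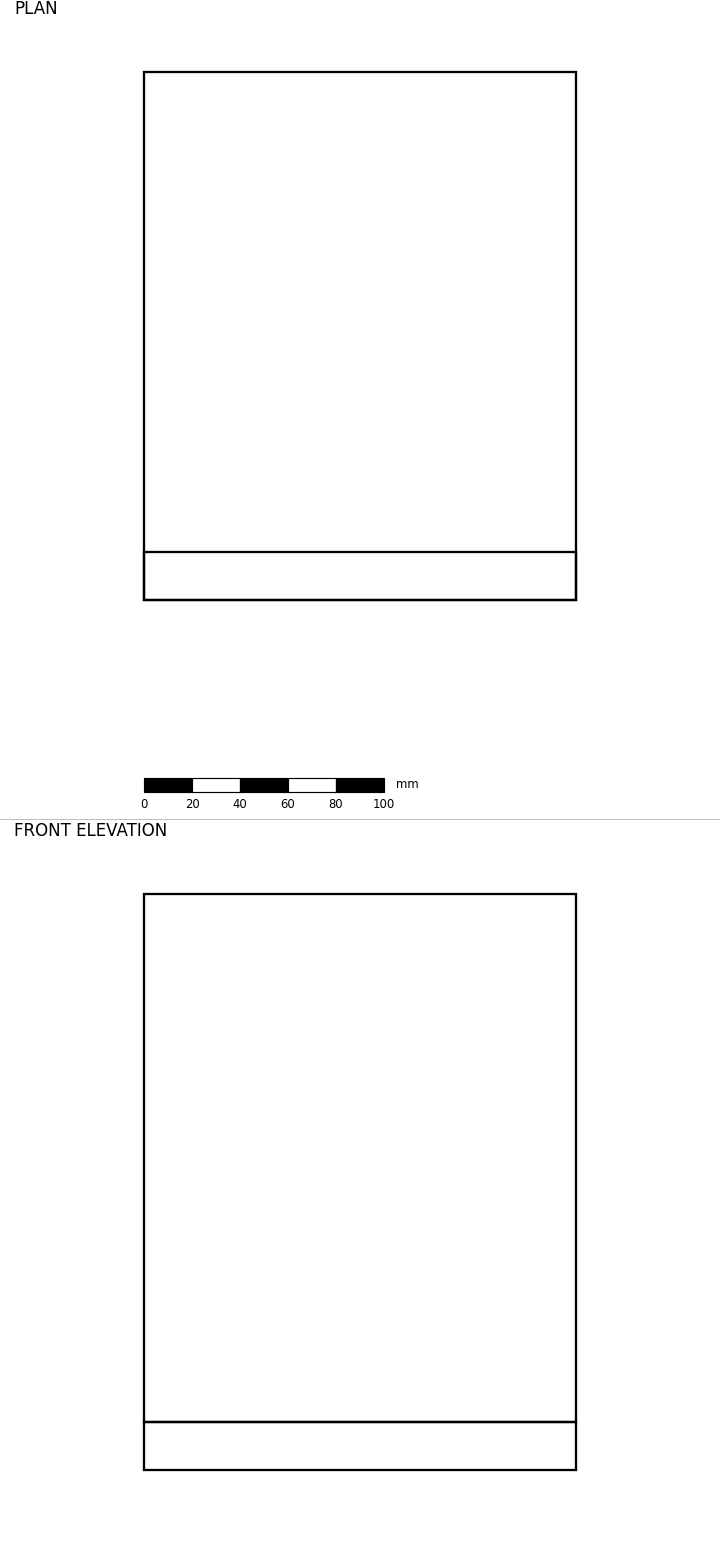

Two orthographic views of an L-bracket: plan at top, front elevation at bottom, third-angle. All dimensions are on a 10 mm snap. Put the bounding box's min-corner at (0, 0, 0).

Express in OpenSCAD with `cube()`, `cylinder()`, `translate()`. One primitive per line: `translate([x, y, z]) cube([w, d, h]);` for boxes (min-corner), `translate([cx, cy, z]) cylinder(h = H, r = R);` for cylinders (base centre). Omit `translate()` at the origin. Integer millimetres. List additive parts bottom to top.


cube([180, 220, 20]);
translate([0, 0, 20]) cube([180, 20, 220]);
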